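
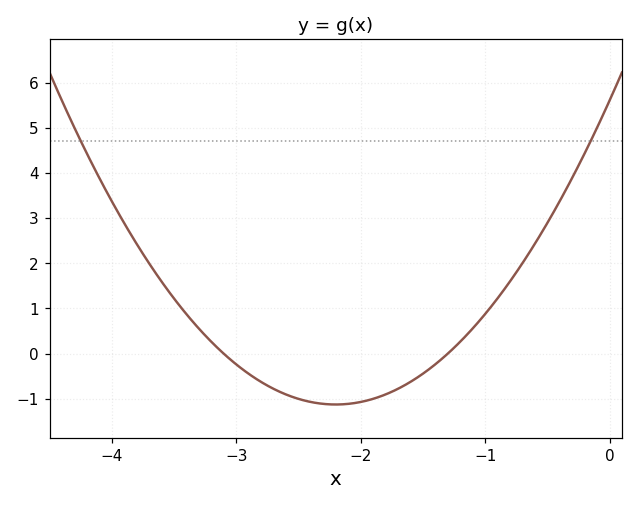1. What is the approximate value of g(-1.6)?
-0.6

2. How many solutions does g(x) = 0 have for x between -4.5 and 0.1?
2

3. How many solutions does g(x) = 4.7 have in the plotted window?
2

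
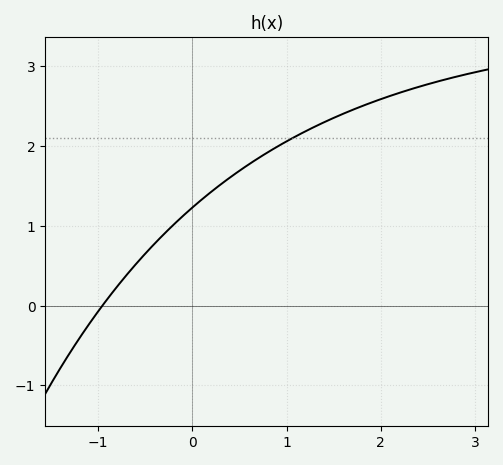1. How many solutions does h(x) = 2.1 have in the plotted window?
1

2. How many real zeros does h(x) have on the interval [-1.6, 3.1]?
1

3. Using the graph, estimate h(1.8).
2.5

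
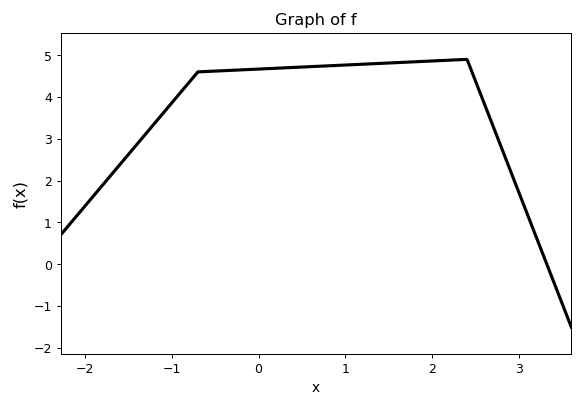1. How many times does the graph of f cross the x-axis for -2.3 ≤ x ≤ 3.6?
1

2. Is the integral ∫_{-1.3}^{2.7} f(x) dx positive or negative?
positive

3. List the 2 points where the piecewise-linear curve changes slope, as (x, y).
(-0.7, 4.6); (2.4, 4.9)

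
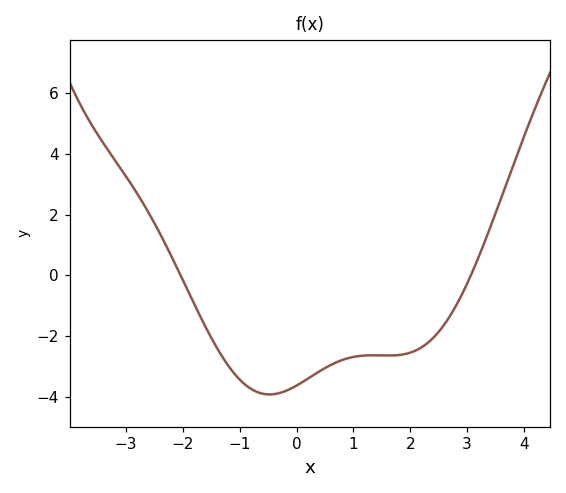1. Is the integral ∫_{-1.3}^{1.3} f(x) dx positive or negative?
negative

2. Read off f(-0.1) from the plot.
-3.8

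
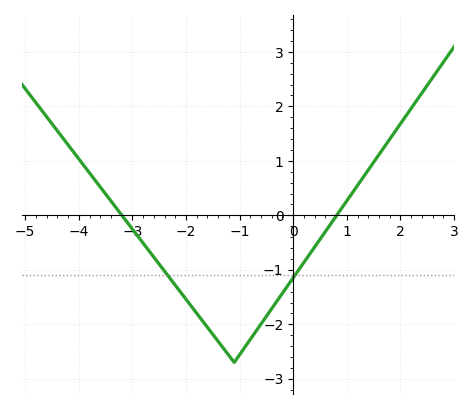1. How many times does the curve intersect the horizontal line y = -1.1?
2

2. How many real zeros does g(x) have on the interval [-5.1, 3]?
2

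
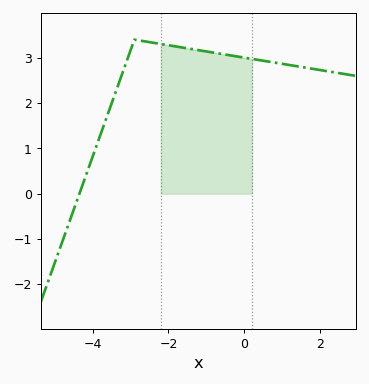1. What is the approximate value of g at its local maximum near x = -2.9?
3.4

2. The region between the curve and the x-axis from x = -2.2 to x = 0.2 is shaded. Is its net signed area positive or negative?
positive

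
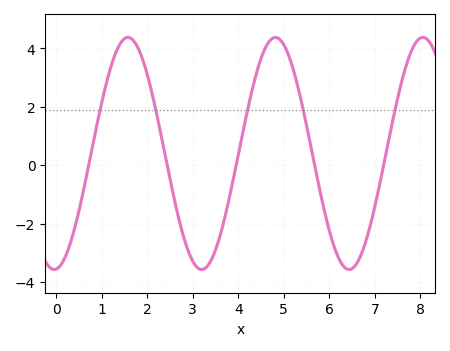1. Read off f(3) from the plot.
-3.2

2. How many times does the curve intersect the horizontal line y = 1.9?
5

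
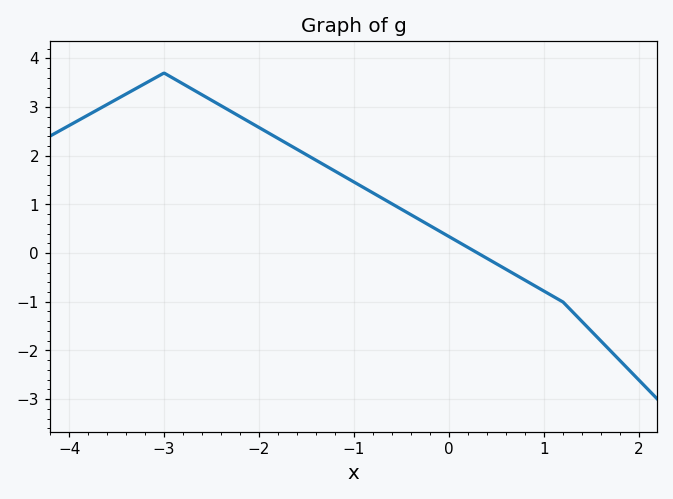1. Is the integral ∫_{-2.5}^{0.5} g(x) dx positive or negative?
positive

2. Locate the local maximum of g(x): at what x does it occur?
-3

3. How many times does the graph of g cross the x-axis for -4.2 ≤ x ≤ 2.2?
1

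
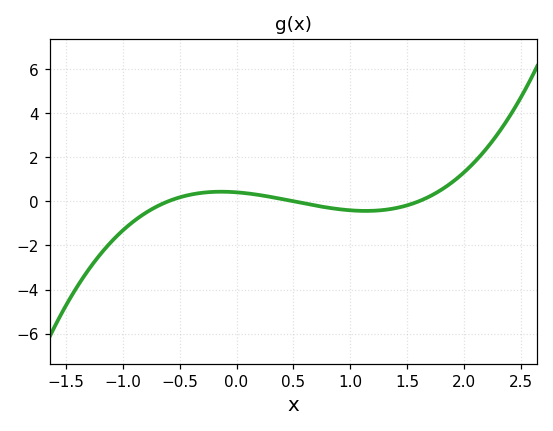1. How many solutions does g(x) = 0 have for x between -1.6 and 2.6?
3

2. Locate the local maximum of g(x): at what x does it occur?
-0.1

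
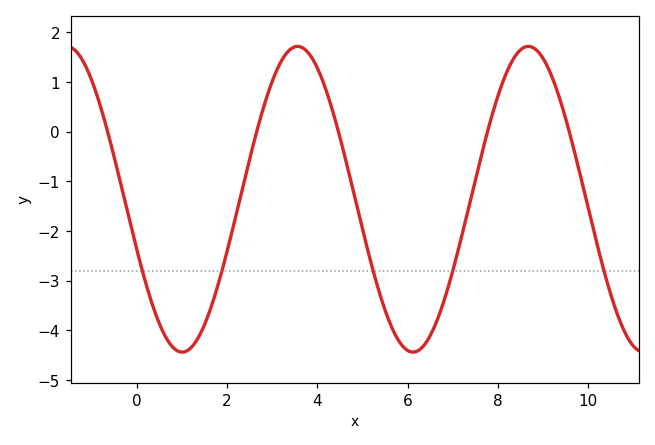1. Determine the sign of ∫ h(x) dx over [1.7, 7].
negative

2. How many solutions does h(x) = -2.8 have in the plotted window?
5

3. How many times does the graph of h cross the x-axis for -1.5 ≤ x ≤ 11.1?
5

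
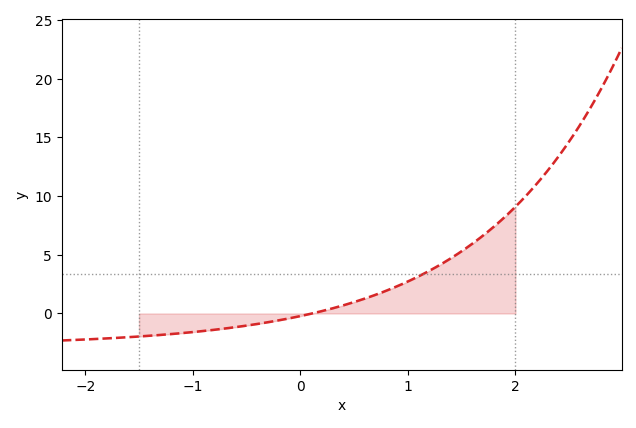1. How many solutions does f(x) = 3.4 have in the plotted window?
1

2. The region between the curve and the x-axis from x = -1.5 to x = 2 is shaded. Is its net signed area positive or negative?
positive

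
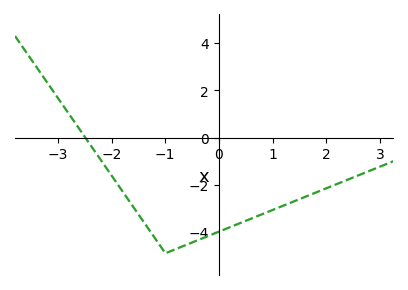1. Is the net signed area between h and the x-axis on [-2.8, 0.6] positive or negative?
negative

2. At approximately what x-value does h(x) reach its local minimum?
-1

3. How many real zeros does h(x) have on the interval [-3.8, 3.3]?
1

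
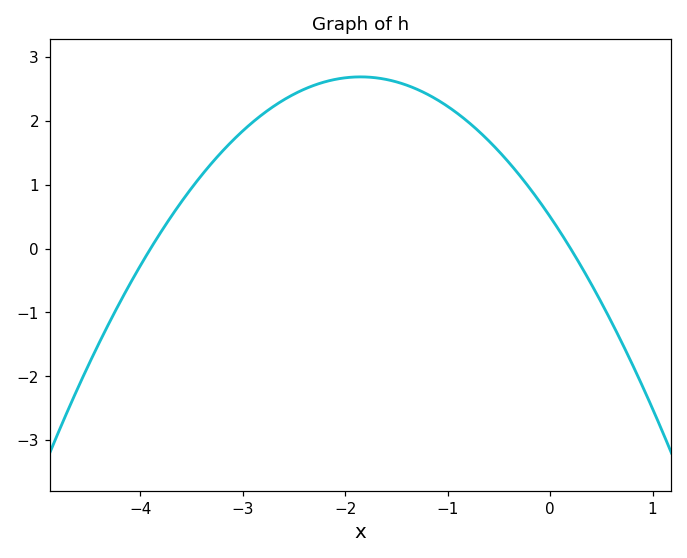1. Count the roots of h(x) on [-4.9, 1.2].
2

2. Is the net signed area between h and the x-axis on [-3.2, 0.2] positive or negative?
positive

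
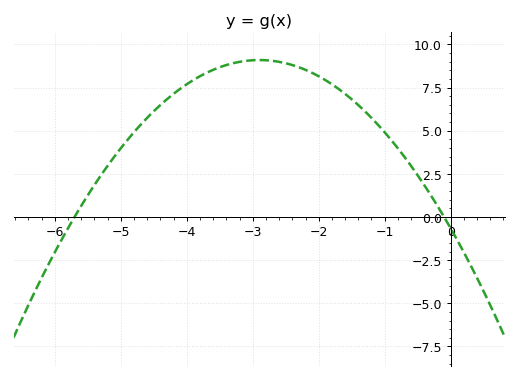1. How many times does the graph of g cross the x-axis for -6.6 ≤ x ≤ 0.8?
2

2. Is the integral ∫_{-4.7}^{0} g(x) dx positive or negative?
positive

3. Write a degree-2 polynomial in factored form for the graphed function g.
y = -1.16(x + 5.7)(x + 0.1)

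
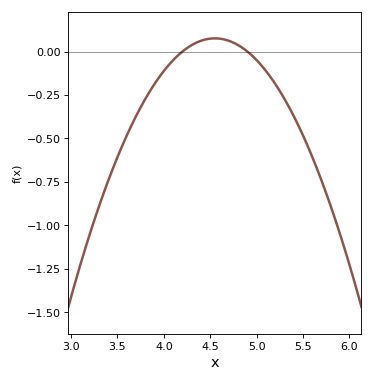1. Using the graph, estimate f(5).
-0.05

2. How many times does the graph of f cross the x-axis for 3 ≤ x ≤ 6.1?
2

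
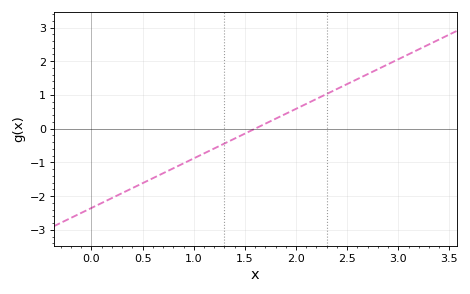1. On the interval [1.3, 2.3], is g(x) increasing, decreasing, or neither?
increasing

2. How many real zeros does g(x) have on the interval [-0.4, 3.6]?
1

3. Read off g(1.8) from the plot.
0.294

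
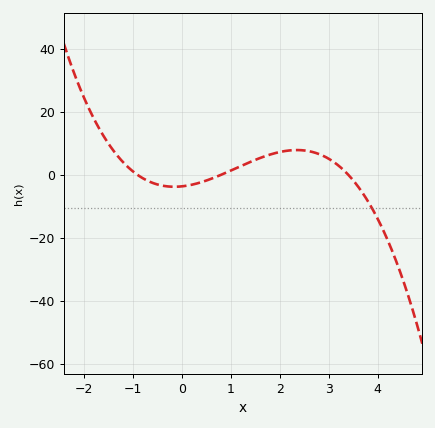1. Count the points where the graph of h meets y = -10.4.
1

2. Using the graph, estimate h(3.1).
4.11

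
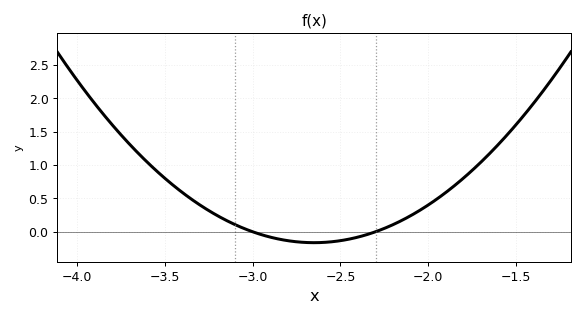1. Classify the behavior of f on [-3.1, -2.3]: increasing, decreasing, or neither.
neither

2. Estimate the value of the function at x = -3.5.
0.8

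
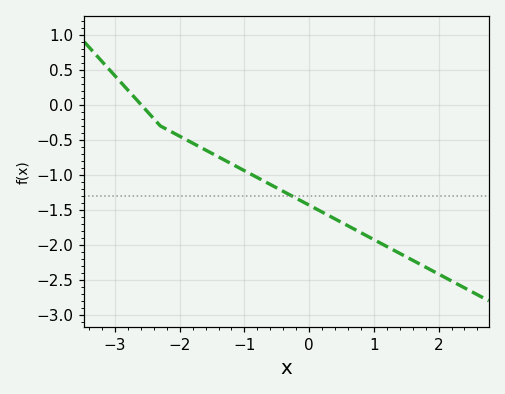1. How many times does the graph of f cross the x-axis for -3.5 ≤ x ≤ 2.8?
1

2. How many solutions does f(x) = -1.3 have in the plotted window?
1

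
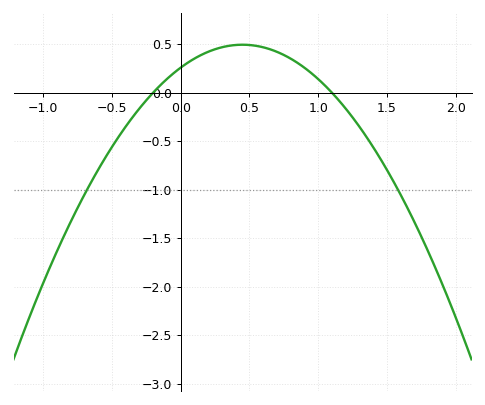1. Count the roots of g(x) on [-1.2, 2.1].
2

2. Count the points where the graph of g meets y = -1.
2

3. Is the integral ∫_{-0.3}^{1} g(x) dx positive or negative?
positive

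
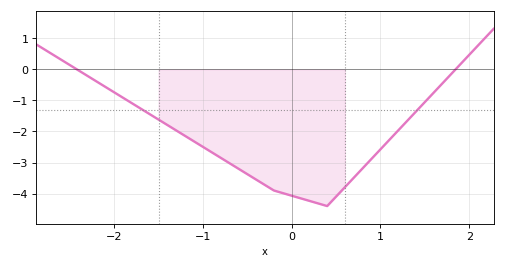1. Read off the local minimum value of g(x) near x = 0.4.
-4.4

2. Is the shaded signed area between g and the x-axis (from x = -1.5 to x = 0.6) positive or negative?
negative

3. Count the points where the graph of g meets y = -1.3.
2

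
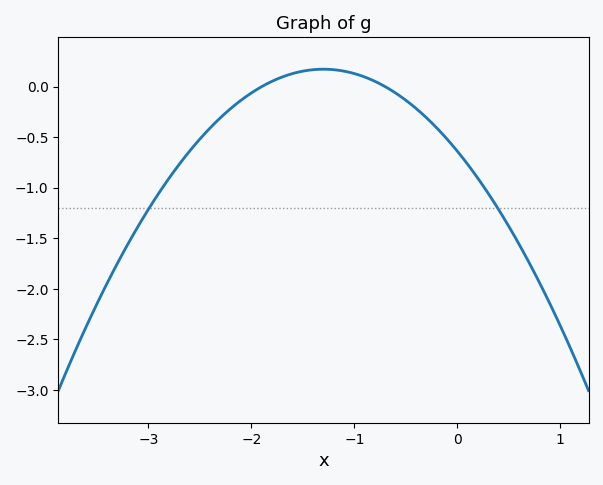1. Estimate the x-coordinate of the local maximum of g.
-1.3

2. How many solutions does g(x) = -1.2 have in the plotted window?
2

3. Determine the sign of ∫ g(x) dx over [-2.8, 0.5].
negative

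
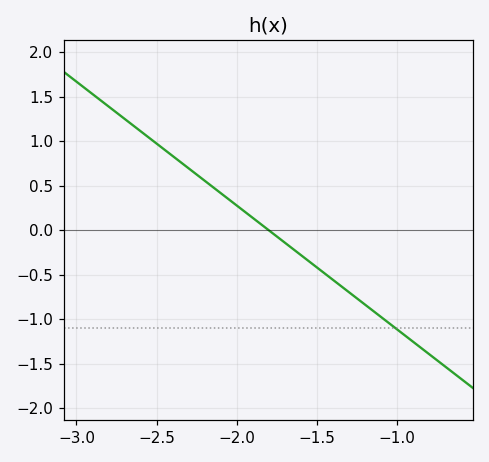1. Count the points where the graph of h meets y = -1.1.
1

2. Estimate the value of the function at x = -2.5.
0.973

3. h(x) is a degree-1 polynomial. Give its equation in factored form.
y = -1.39(x + 1.8)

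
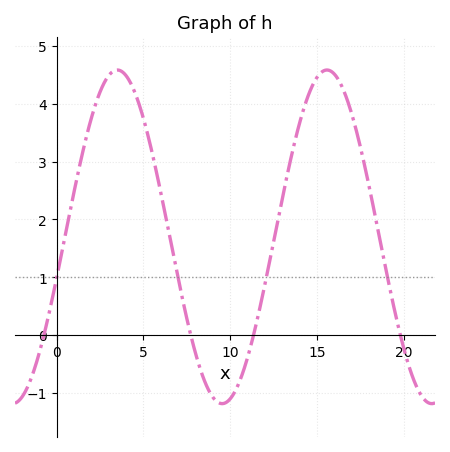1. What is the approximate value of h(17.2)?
3.6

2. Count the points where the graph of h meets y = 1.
4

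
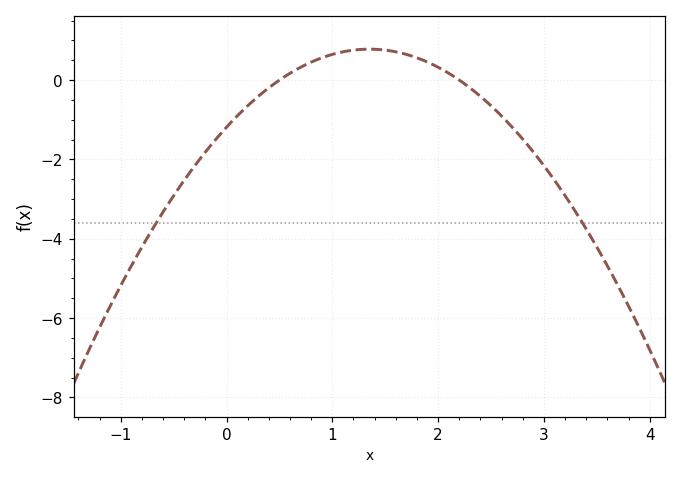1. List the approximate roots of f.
0.5, 2.2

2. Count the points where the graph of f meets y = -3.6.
2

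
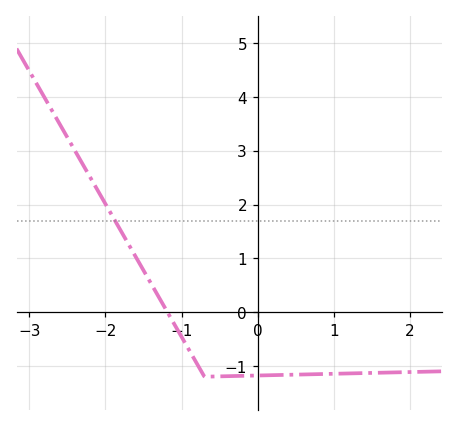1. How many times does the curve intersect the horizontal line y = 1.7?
1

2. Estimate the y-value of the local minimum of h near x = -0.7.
-1.2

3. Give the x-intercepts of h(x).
-1.2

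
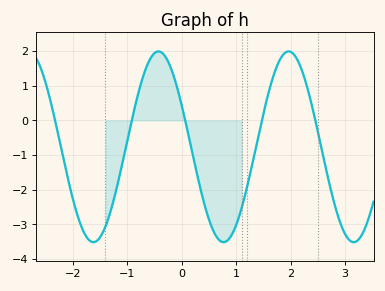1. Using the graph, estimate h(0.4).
-2.32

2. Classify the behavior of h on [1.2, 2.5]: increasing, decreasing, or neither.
neither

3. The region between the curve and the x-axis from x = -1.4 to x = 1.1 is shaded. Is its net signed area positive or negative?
negative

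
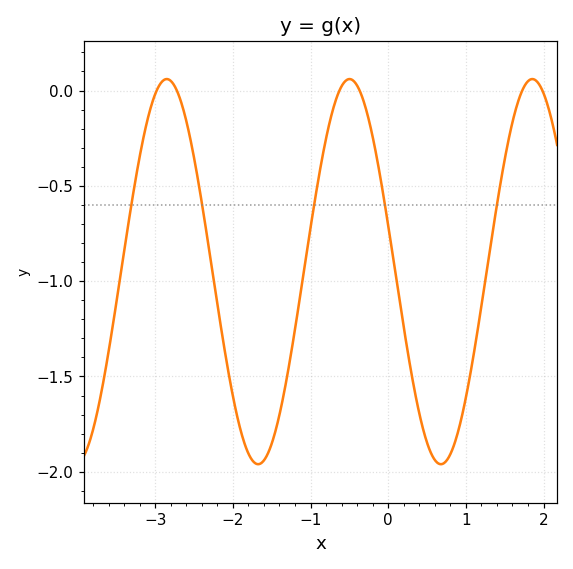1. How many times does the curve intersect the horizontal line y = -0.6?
5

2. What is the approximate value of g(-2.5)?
-0.352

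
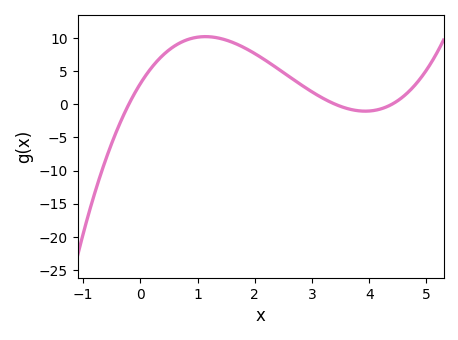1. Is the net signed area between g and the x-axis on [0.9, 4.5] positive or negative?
positive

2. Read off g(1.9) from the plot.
8.11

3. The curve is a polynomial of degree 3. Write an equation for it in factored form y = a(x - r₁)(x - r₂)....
y = 1.03(x + 0.2)(x - 3.4)(x - 4.4)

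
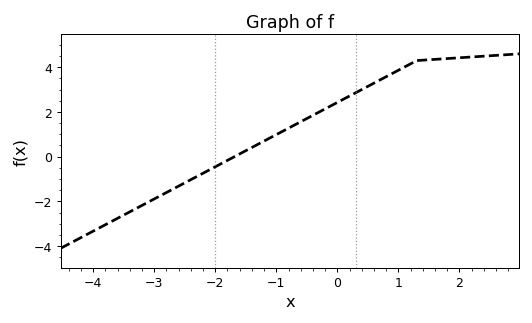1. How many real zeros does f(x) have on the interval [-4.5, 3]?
1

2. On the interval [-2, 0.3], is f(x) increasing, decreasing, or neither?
increasing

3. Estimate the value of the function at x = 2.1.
4.44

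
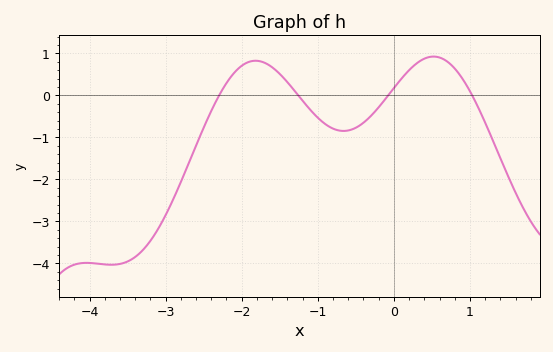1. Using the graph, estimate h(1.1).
-0.253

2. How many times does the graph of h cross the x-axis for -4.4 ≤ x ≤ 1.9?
4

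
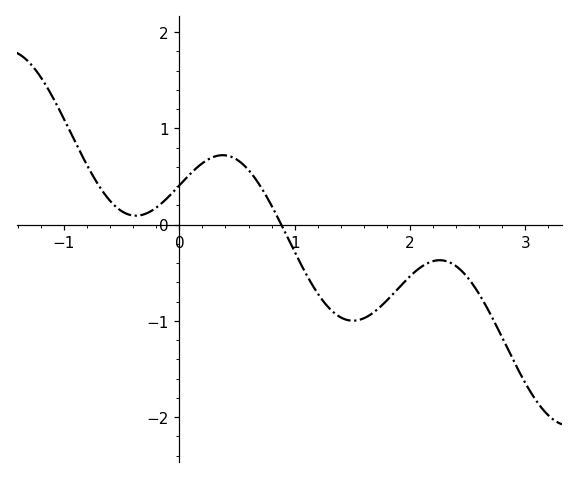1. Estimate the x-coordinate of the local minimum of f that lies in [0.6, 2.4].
1.51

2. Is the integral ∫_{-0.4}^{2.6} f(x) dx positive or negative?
negative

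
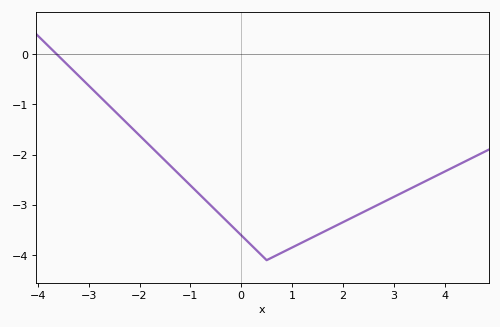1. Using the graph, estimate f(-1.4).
-2.2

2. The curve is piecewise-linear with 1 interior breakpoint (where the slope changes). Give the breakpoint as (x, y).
(0.5, -4.1)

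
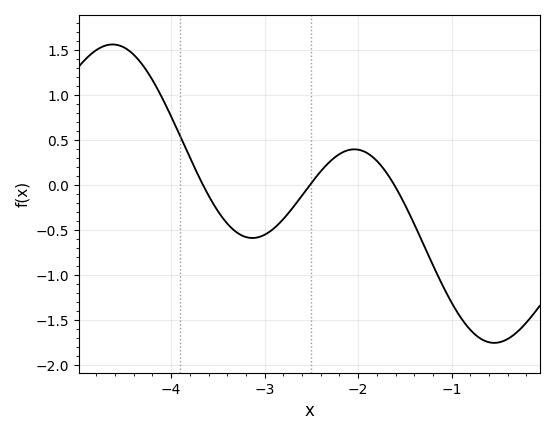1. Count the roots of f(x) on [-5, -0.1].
3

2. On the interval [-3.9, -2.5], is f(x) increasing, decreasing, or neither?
neither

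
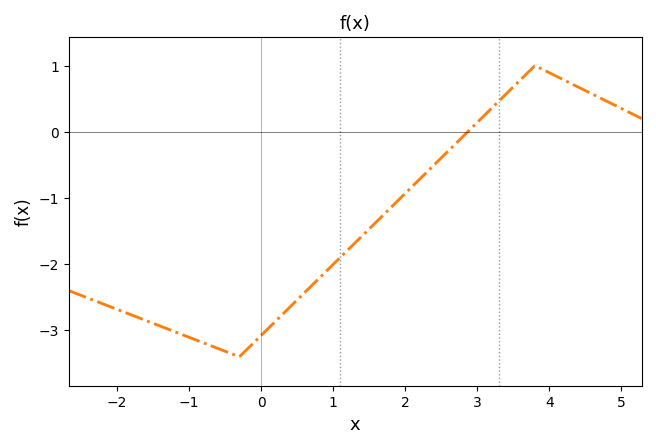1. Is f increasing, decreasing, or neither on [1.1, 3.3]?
increasing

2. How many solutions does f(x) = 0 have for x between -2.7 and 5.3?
1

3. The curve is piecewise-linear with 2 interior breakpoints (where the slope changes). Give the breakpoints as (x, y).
(-0.3, -3.4); (3.8, 1)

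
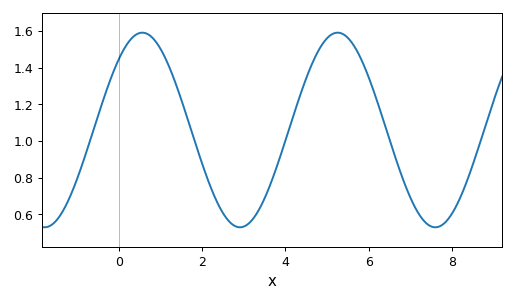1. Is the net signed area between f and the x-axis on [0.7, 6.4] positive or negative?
positive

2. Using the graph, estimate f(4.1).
1.07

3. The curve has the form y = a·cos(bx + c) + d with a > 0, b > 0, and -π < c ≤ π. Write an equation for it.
y = 0.53cos(1.34x - 0.762) + 1.06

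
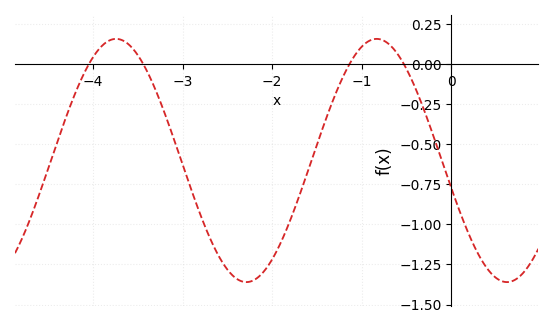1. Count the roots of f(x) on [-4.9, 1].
4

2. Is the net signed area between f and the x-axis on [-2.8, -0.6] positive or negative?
negative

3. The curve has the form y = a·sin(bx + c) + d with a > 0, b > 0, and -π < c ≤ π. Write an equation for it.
y = 0.76sin(2.2x - 2.9) - 0.6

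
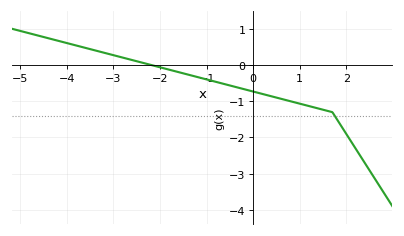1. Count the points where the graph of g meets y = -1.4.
1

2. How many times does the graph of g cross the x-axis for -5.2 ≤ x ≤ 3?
1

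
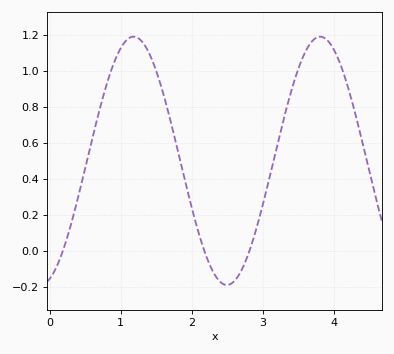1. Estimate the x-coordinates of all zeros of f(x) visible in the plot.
0.2, 2.2, 2.8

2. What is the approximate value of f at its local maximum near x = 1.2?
1.18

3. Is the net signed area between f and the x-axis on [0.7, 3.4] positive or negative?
positive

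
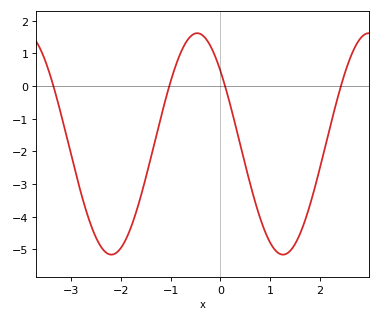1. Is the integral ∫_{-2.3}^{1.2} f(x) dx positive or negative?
negative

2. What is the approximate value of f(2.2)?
-1.3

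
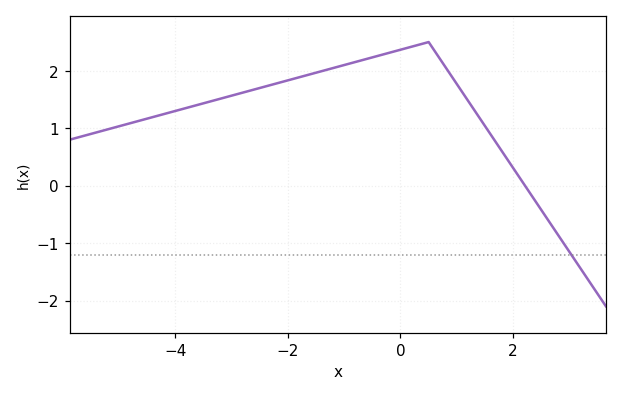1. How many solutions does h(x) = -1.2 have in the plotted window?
1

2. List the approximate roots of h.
2.21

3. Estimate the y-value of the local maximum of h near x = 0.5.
2.5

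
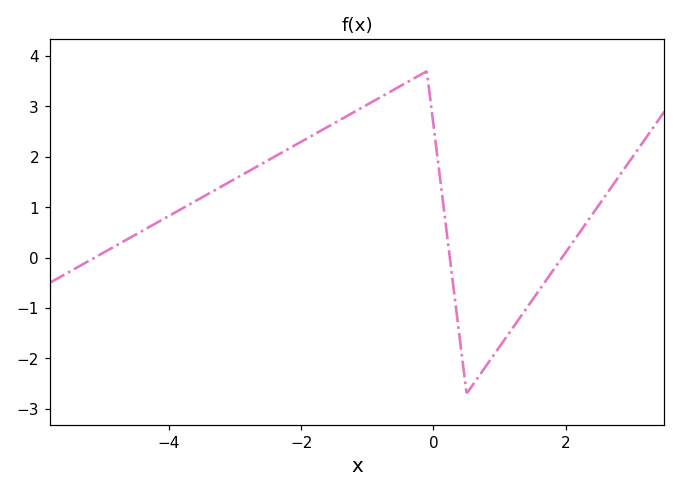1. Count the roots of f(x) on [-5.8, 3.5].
3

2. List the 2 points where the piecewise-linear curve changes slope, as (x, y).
(-0.1, 3.7); (0.5, -2.7)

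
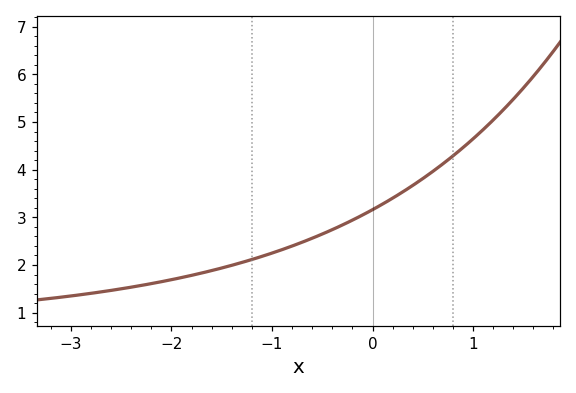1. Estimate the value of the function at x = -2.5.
1.5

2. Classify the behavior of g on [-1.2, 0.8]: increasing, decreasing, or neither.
increasing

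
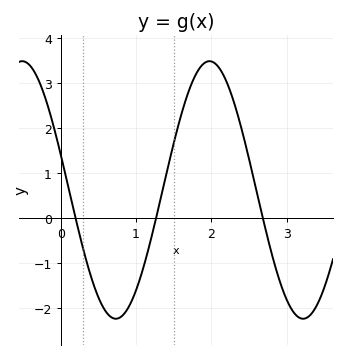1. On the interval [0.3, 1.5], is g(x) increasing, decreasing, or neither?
neither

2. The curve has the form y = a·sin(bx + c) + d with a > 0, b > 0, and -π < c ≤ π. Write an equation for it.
y = 2.86sin(2.53x + 2.86) + 0.63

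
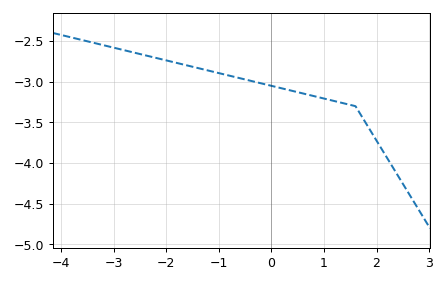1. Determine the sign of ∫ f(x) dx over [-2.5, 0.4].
negative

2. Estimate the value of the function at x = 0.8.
-3.2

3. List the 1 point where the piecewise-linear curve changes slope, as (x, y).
(1.6, -3.3)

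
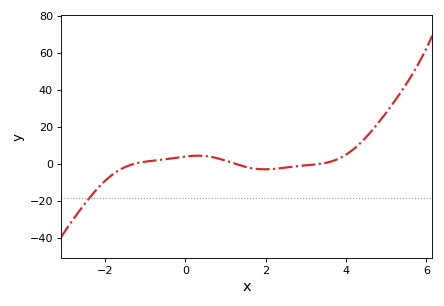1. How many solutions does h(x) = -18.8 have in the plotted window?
1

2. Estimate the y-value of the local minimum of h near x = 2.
-3.1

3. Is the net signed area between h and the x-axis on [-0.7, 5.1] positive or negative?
positive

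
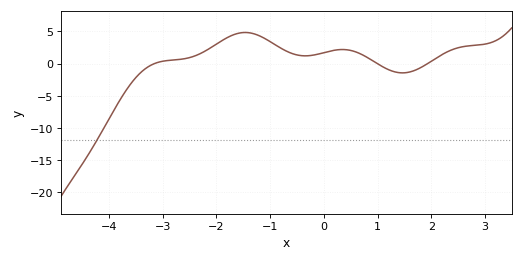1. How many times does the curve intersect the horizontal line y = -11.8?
1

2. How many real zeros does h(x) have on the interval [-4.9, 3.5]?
3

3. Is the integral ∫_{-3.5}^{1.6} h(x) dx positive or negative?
positive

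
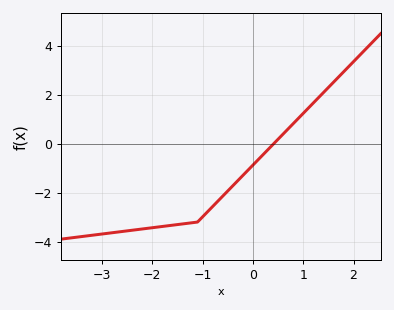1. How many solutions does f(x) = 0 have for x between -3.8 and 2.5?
1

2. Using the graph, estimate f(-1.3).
-3.25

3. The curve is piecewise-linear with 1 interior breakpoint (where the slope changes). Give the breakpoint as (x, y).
(-1.1, -3.2)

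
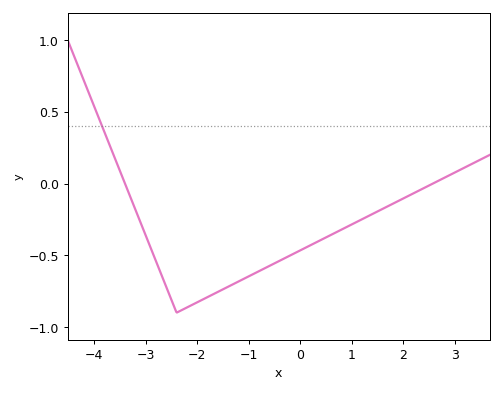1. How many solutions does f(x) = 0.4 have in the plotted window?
1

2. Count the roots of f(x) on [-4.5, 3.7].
2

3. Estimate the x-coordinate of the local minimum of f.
-2.4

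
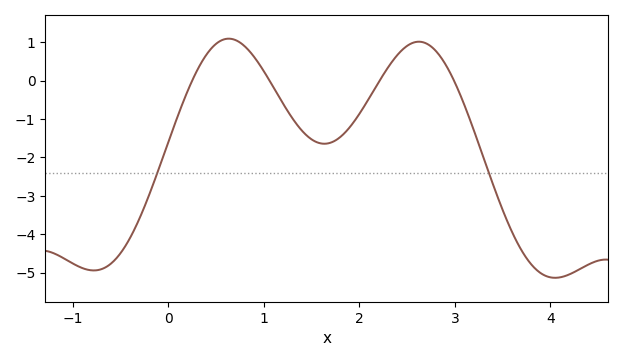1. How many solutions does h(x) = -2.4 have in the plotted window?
2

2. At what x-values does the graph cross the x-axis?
0.3, 1.1, 2.2, 3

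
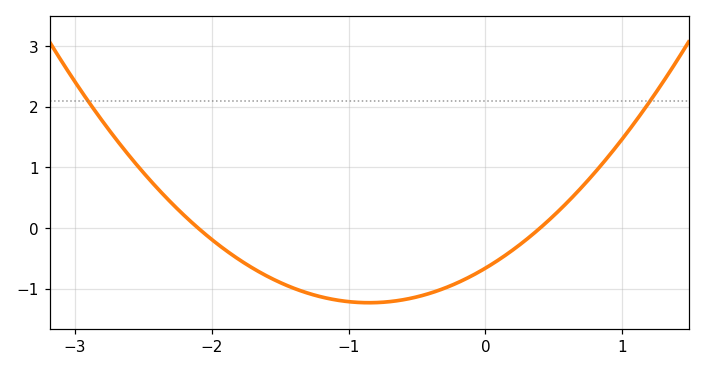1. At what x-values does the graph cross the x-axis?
-2.1, 0.4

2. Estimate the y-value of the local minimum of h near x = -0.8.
-1.2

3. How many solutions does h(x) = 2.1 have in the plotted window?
2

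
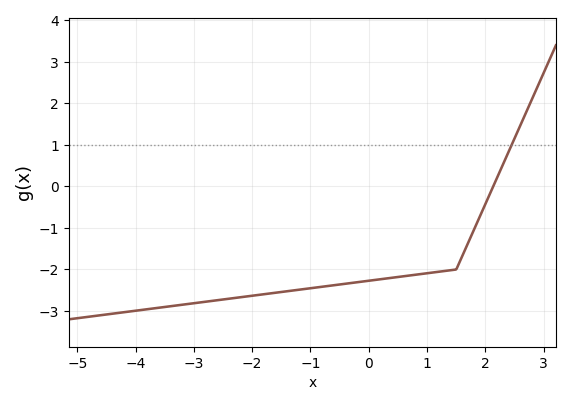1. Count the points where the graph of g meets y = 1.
1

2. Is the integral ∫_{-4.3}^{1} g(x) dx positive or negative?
negative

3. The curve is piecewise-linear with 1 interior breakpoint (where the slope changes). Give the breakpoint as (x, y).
(1.5, -2)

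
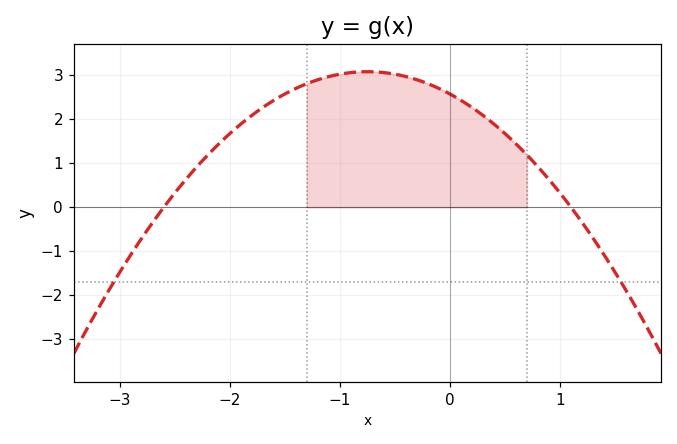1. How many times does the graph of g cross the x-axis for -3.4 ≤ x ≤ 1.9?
2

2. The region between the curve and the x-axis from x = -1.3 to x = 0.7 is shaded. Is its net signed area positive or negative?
positive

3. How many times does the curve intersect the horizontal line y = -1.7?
2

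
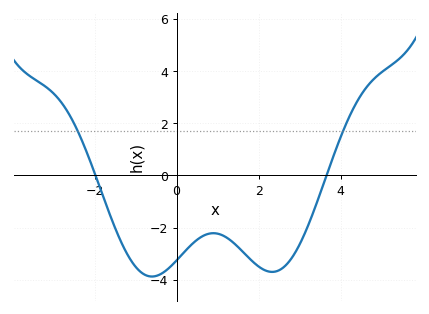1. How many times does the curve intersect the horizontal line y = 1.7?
2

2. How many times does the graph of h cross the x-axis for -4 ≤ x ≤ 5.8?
2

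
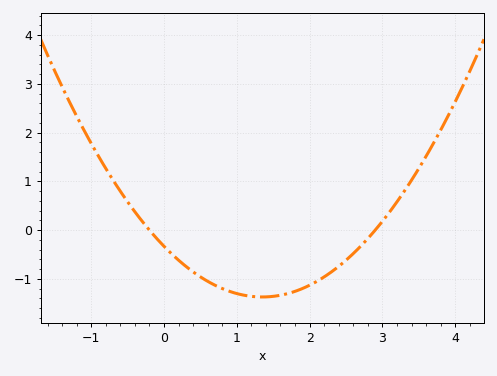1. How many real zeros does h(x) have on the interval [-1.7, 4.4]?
2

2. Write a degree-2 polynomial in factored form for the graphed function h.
y = 0.57(x + 0.2)(x - 2.9)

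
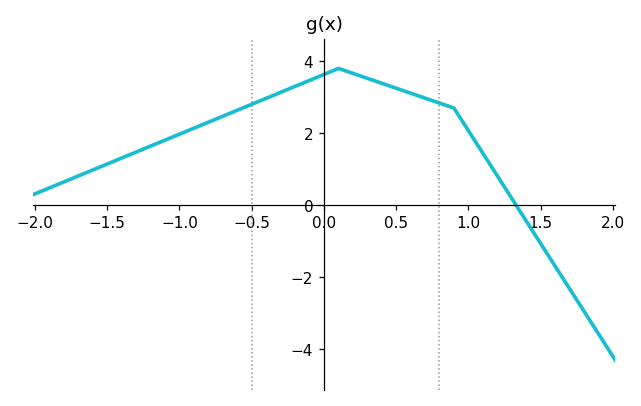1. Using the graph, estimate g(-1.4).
1.4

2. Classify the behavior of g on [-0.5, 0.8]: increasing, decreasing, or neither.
neither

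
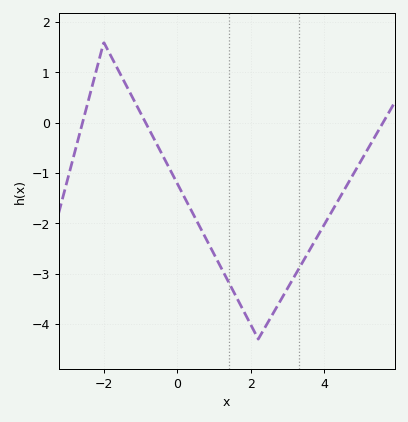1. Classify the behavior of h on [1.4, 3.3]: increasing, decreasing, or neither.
neither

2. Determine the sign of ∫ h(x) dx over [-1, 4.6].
negative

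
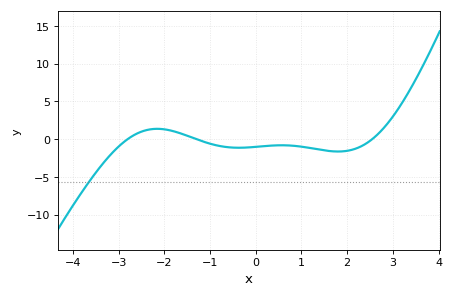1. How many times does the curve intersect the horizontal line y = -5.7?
1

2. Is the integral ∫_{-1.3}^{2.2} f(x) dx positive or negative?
negative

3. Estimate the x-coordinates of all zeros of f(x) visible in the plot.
-2.81, -1.29, 2.54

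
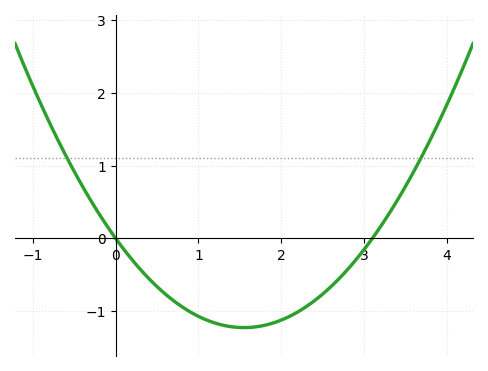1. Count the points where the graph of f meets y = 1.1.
2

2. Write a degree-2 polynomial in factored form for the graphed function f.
y = 0.51(x - 0)(x - 3.1)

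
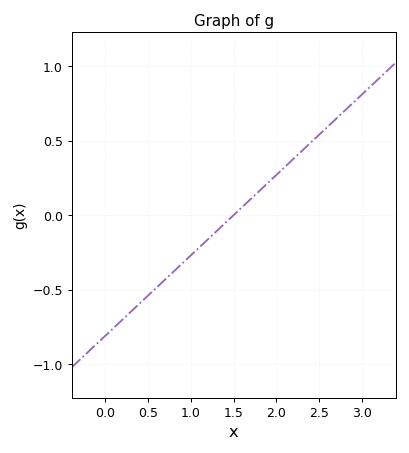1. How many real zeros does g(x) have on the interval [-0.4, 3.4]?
1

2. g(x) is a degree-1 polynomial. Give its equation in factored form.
y = 0.54(x - 1.5)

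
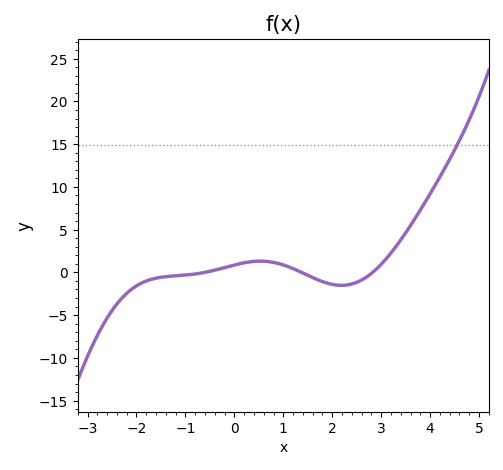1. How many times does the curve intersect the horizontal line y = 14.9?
1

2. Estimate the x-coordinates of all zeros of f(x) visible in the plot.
-0.6, 1.4, 2.8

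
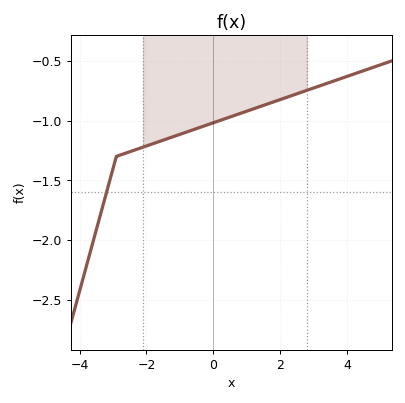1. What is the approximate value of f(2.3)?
-0.8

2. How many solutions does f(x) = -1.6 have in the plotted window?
1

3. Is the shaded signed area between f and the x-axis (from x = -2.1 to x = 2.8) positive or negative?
negative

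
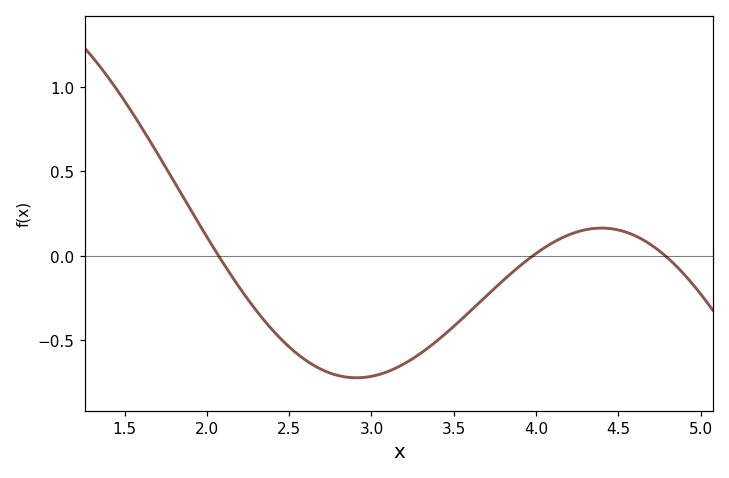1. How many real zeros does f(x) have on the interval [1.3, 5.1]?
3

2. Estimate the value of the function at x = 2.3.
-0.3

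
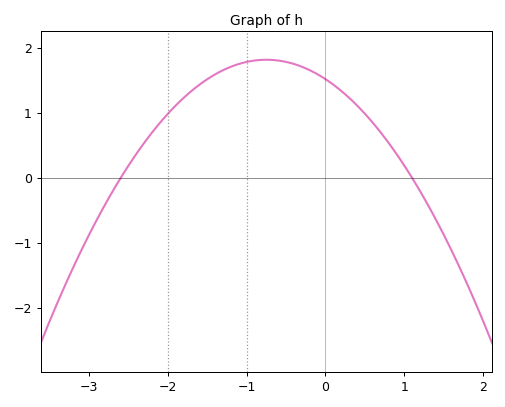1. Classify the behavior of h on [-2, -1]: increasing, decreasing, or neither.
increasing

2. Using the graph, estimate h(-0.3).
1.71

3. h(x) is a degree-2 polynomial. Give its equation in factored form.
y = -0.53(x + 2.6)(x - 1.1)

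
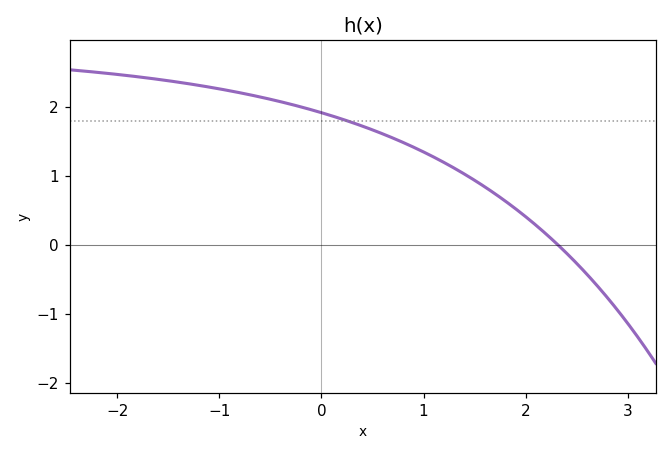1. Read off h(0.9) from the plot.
1.4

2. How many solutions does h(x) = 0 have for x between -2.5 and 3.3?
1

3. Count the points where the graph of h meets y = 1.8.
1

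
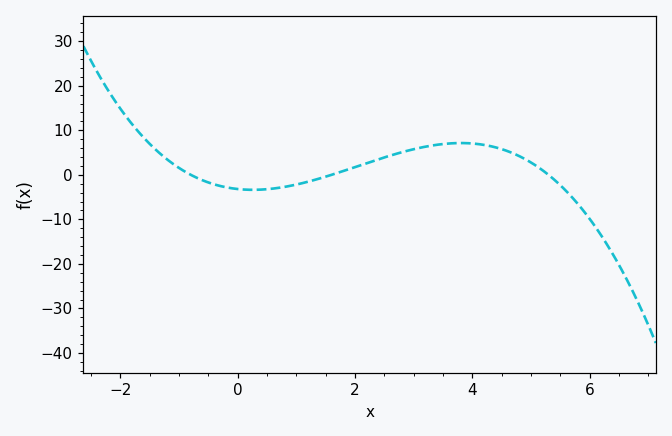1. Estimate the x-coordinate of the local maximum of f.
3.81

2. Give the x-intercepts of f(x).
-0.8, 1.6, 5.3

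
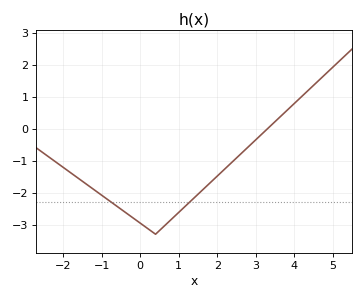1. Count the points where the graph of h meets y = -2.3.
2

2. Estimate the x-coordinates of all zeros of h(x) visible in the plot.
3.4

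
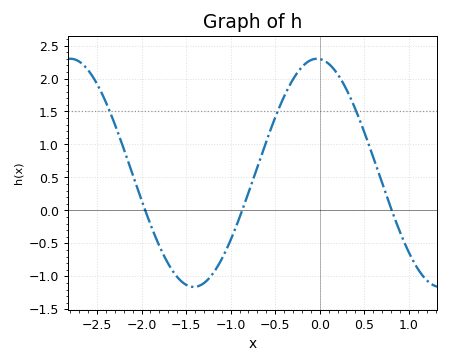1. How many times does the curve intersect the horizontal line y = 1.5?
3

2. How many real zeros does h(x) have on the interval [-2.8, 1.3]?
3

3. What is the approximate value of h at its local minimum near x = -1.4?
-1.15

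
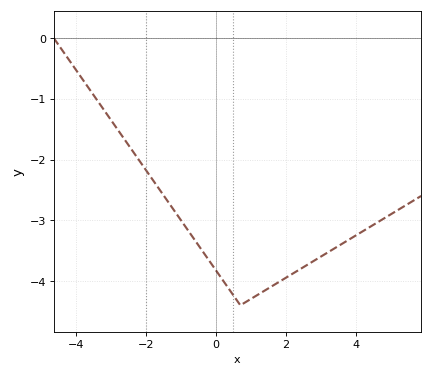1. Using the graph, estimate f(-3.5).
-0.9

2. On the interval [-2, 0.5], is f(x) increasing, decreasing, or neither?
decreasing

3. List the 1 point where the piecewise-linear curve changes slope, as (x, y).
(0.7, -4.4)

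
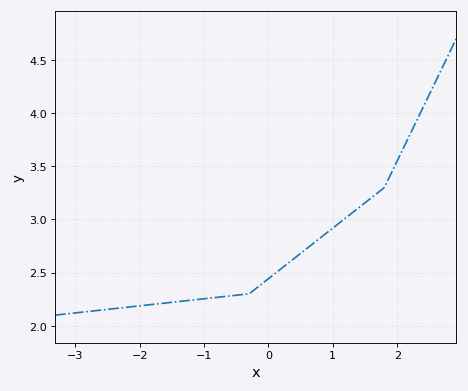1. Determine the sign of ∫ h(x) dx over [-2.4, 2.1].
positive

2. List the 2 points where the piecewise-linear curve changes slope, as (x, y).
(-0.3, 2.3); (1.8, 3.3)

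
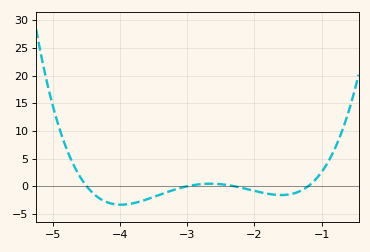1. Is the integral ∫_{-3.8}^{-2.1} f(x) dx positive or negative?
negative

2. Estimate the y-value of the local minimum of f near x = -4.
-3.5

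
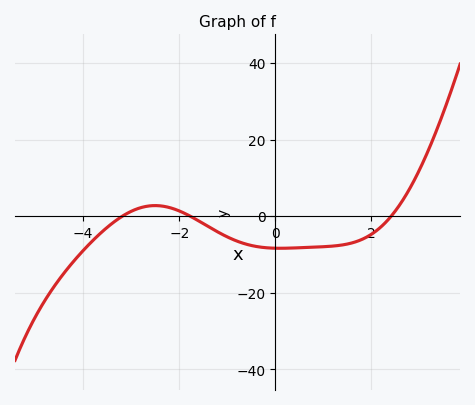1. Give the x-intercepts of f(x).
-3.18, -1.78, 2.41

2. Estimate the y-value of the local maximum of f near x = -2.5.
2.74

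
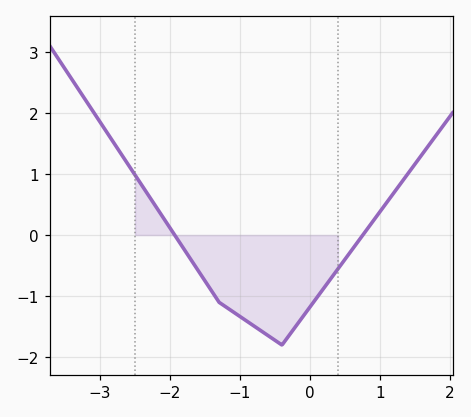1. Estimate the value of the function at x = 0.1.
-1.02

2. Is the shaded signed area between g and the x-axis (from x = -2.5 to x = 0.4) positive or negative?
negative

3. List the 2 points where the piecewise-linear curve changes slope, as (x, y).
(-1.3, -1.1); (-0.4, -1.8)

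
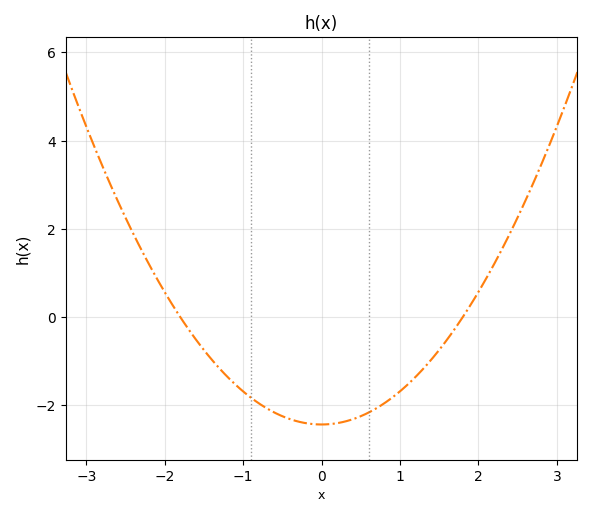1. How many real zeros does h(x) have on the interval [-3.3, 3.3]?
2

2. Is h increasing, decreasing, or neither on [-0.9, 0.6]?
neither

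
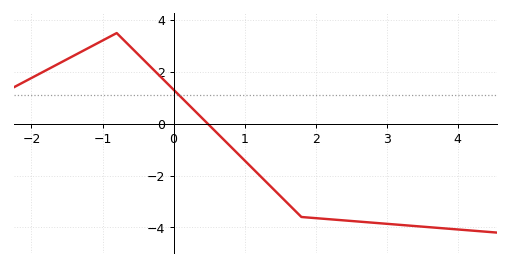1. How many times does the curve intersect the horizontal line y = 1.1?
1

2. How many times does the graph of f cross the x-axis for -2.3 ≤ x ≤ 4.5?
1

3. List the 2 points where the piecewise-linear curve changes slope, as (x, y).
(-0.8, 3.5); (1.8, -3.6)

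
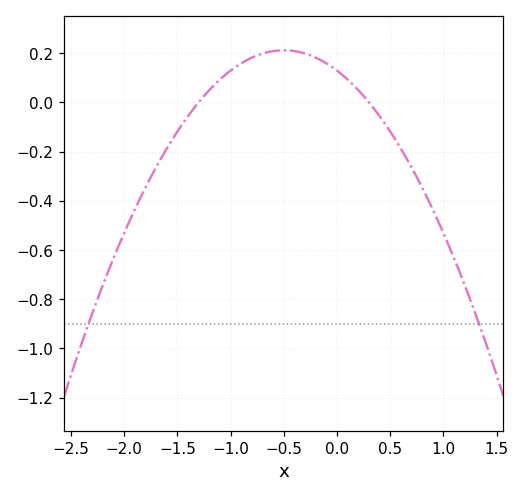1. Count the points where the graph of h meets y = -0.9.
2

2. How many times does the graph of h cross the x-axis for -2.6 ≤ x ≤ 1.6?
2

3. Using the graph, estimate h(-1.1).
0.1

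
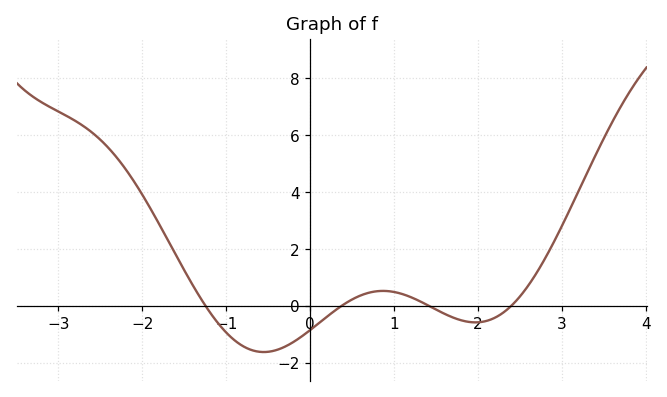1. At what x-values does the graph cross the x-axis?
-1.2, 0.4, 1.4, 2.4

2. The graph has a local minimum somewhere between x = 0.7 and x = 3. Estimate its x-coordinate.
2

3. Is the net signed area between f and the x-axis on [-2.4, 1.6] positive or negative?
positive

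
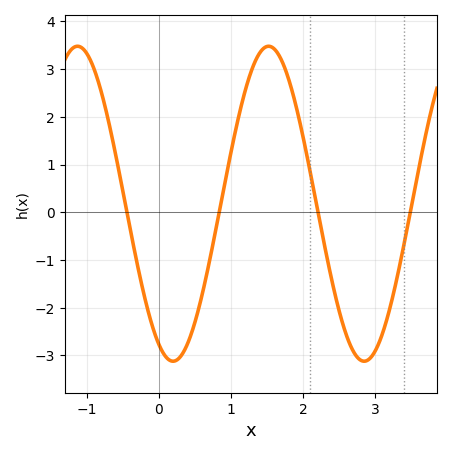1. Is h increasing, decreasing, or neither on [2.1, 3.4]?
neither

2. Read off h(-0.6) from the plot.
1.2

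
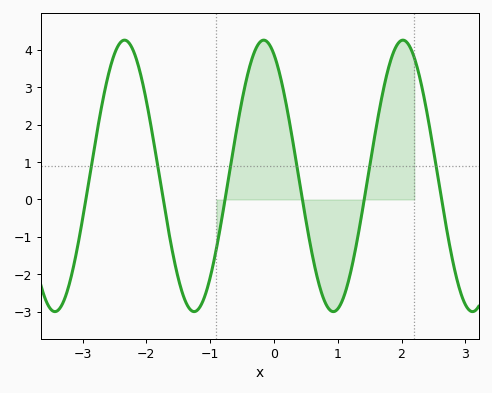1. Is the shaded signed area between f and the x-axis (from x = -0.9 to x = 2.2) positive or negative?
positive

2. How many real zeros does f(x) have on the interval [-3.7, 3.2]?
6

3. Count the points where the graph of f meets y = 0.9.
6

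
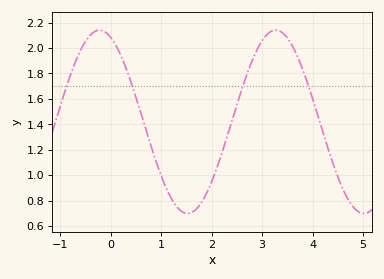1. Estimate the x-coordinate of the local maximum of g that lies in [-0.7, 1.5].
-0.2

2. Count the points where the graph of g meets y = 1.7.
4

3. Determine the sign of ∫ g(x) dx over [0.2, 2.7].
positive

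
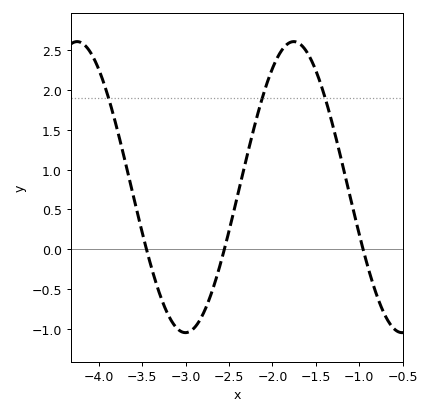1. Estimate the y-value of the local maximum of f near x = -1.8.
2.6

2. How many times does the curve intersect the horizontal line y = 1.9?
3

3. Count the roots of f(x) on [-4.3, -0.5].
3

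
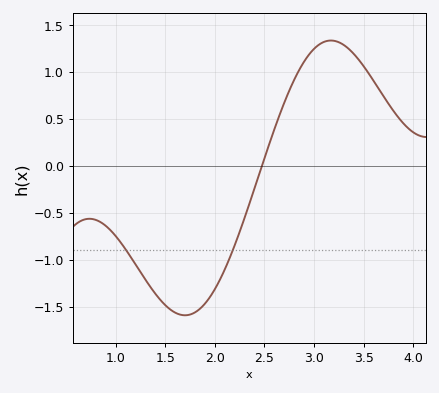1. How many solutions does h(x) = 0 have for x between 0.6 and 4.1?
1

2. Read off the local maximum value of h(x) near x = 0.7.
-0.55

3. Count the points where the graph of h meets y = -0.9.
2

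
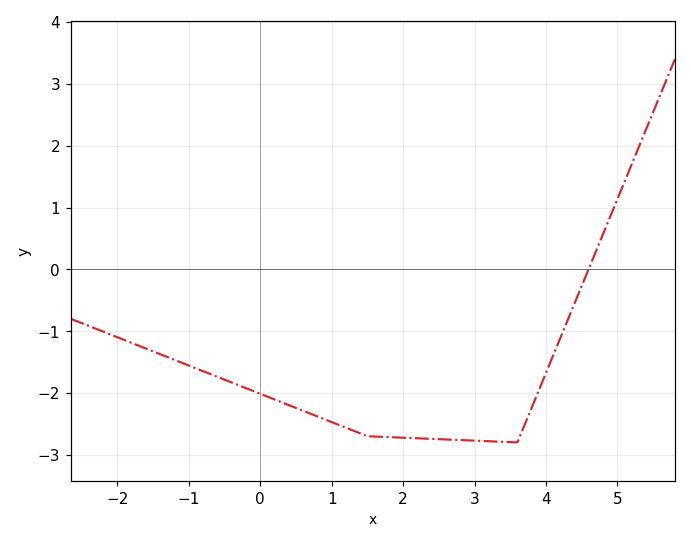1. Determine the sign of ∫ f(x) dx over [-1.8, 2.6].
negative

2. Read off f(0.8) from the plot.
-2.38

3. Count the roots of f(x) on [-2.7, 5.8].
1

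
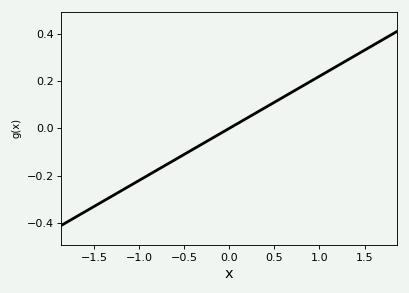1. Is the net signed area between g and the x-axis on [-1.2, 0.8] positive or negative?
negative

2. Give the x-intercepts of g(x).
0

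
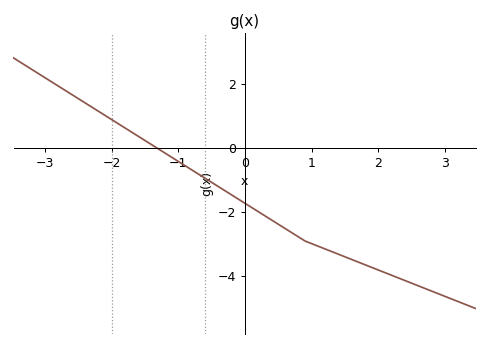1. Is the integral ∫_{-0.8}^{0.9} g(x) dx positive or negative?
negative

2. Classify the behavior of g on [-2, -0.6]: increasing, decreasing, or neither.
decreasing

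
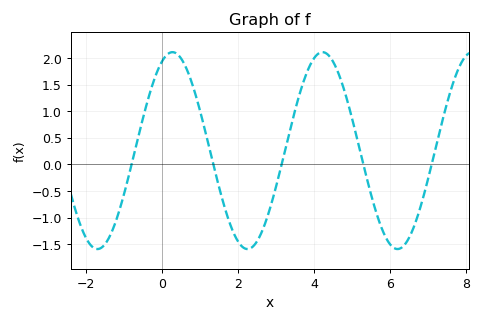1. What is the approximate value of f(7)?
-0.3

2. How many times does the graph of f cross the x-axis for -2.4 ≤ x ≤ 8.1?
5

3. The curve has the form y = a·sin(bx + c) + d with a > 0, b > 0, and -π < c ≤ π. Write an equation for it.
y = 1.85sin(1.6x + 1.1) + 0.26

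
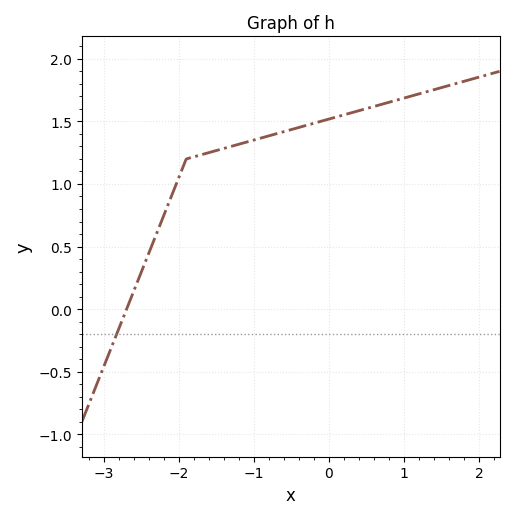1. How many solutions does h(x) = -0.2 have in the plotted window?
1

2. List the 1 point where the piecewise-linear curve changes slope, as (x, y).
(-1.9, 1.2)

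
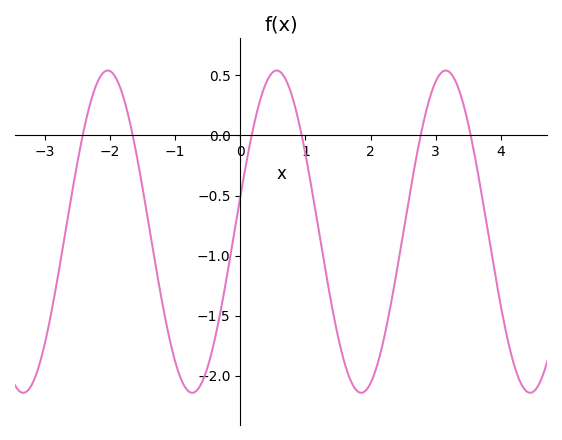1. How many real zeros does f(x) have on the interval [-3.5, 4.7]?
6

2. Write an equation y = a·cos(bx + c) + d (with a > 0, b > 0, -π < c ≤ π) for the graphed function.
y = 1.34cos(2.42x - 1.35) - 0.8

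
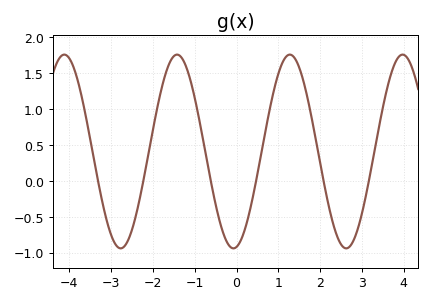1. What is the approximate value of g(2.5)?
-0.9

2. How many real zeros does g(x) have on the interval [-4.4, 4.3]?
6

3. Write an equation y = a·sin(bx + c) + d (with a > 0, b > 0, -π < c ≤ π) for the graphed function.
y = 1.35sin(2.3x - 1.4) + 0.41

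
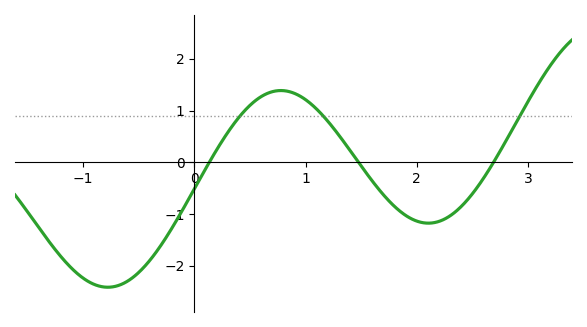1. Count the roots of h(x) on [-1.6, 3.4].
3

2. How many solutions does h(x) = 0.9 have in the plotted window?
3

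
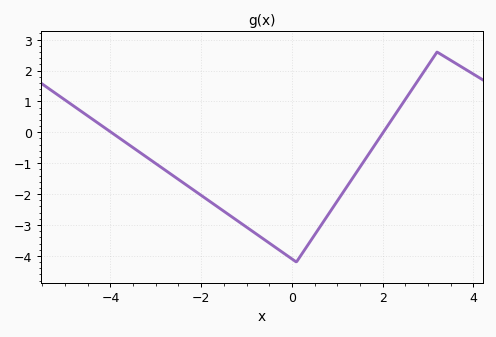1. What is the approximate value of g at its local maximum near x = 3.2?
2.6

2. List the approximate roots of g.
-4, 2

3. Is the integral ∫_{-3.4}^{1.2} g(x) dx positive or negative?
negative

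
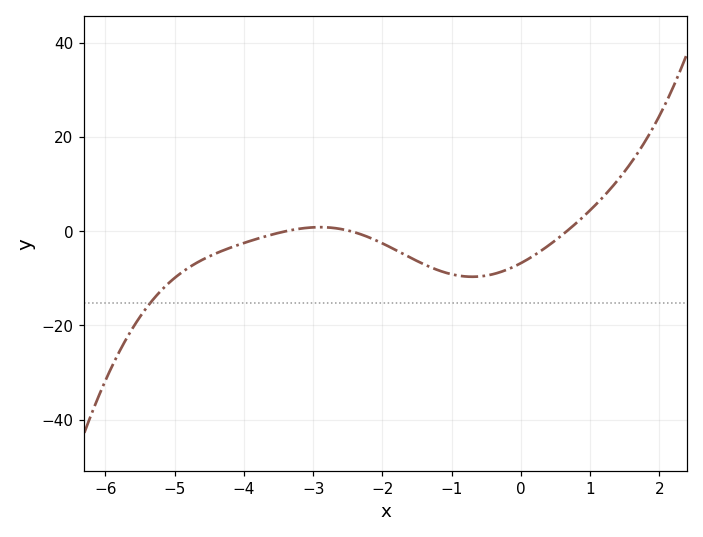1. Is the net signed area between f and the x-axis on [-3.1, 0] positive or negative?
negative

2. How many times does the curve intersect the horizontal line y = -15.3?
1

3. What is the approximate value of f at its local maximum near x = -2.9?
0.881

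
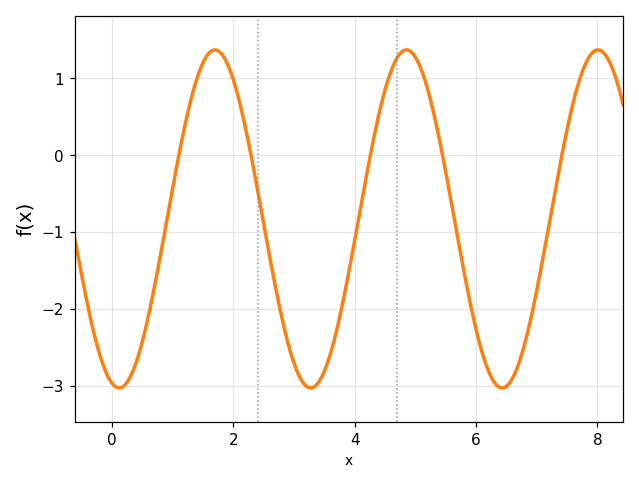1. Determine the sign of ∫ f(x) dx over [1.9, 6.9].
negative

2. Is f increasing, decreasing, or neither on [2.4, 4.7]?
neither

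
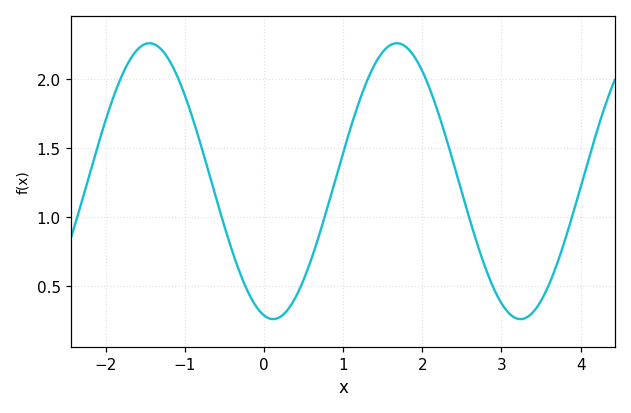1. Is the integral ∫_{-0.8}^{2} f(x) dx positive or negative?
positive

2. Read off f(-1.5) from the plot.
2.25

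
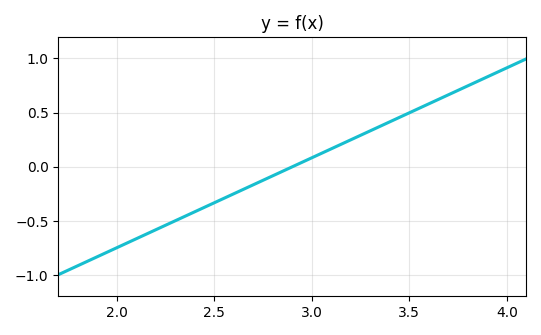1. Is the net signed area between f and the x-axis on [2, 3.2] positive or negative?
negative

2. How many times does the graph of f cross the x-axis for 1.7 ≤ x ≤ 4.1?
1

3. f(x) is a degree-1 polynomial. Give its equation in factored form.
y = 0.83(x - 2.9)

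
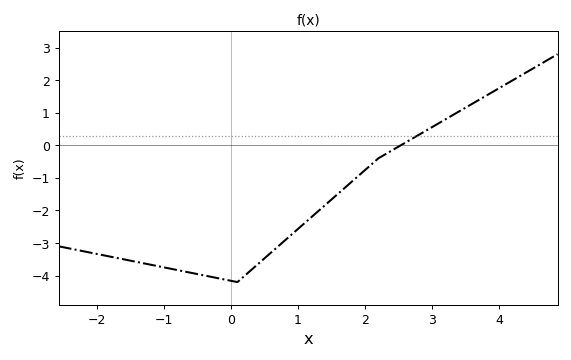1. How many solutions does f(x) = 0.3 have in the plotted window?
1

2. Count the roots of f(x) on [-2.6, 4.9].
1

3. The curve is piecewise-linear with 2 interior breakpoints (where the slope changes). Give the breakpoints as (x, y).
(0.1, -4.2); (2.2, -0.4)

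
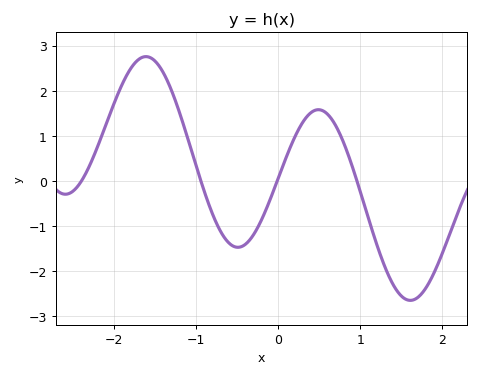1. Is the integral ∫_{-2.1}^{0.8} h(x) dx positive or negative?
positive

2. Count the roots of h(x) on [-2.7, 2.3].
4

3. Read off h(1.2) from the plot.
-1.4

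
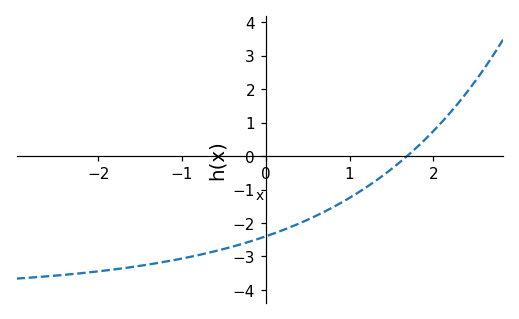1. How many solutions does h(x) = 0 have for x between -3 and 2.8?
1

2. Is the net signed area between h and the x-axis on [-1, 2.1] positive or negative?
negative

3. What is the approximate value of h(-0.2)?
-2.6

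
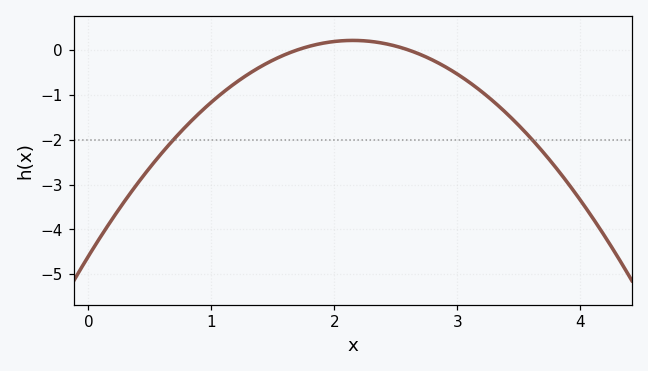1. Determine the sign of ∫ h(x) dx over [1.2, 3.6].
negative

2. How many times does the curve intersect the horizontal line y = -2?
2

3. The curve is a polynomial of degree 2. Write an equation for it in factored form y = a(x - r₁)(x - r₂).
y = -1.04(x - 1.7)(x - 2.6)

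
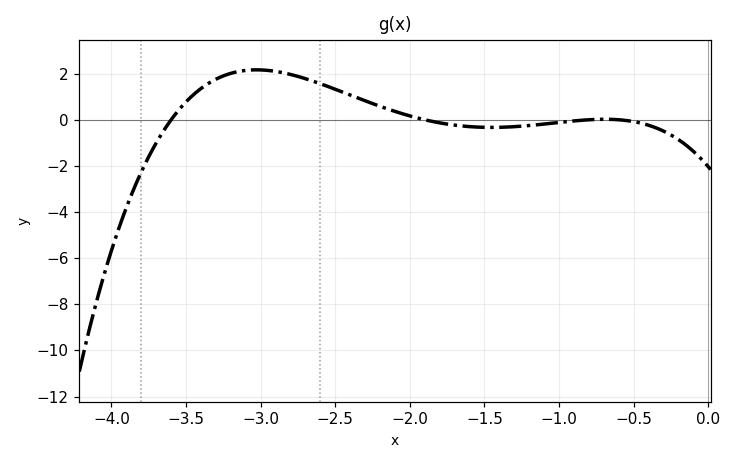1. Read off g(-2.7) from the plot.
1.8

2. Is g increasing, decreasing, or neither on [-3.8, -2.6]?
neither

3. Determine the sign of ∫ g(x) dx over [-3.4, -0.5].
positive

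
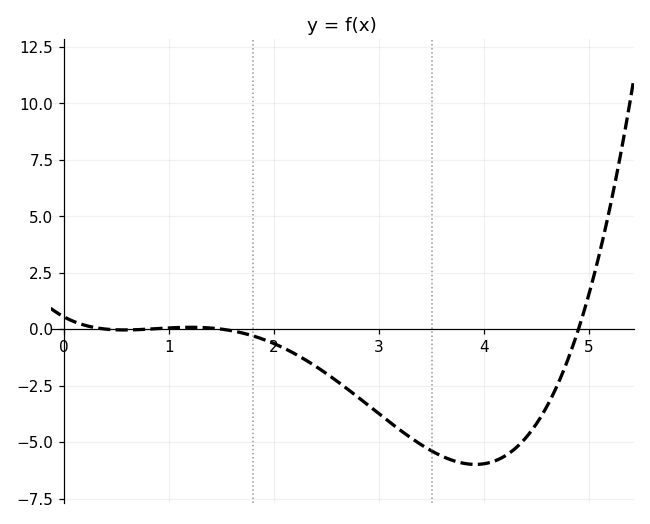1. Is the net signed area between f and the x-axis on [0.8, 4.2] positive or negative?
negative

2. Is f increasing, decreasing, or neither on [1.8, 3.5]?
decreasing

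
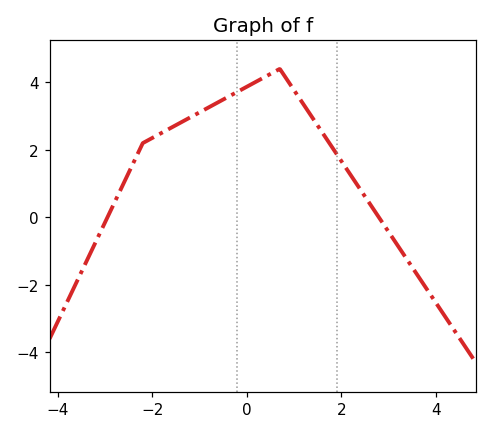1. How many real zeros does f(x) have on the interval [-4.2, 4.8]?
2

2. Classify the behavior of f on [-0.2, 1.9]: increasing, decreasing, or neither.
neither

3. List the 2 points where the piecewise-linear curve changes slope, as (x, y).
(-2.2, 2.2); (0.7, 4.4)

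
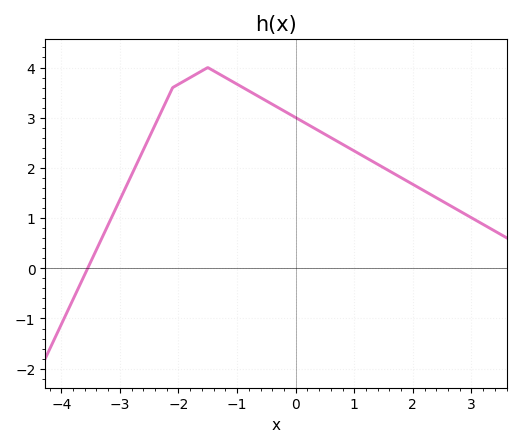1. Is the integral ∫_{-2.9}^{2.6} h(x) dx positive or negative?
positive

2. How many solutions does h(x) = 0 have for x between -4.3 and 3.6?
1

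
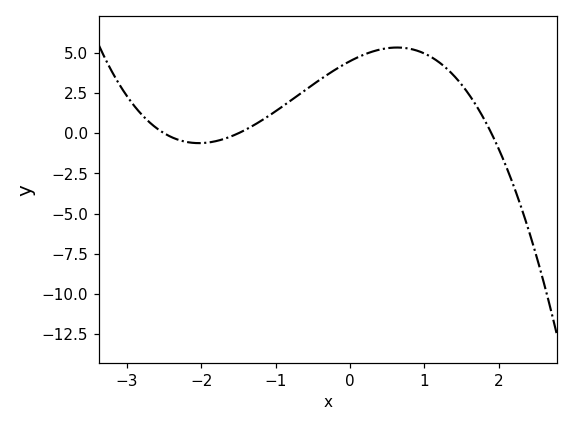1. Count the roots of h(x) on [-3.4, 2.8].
3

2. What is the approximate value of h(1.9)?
0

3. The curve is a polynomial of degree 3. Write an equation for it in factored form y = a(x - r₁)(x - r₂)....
y = -0.63(x + 2.5)(x + 1.5)(x - 1.9)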